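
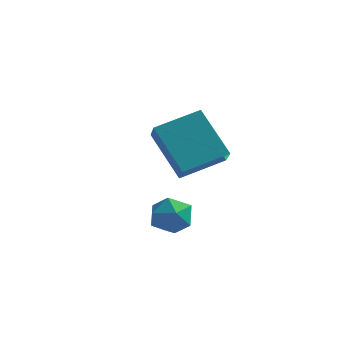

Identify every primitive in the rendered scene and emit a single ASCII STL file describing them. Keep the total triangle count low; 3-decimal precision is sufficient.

solid 
facet normal -0.498 0.519 0.694
outer loop
vertex 0.119 -2.14 1.442
vertex 0.685 -2.3 1.968
vertex 0.735 -1.653 1.52
endloop
endfacet
facet normal -0.623 0.781 0.042
outer loop
vertex 0.119 -2.14 1.442
vertex 0.735 -1.653 1.52
vertex 0.462 -1.832 0.802
endloop
endfacet
facet normal -0.898 0.257 -0.357
outer loop
vertex 0.119 -2.14 1.442
vertex 0.462 -1.832 0.802
vertex 0.243 -2.589 0.807
endloop
endfacet
facet normal -0.943 -0.329 0.048
outer loop
vertex 0.119 -2.14 1.442
vertex 0.243 -2.589 0.807
vertex 0.381 -2.879 1.527
endloop
endfacet
facet normal -0.696 -0.166 0.698
outer loop
vertex 0.119 -2.14 1.442
vertex 0.381 -2.879 1.527
vertex 0.685 -2.3 1.968
endloop
endfacet
facet normal 0.002 0.970 -0.243
outer loop
vertex 0.462 -1.832 0.802
vertex 0.735 -1.653 1.52
vertex 1.239 -1.801 0.933
endloop
endfacet
facet normal 0.205 0.546 0.812
outer loop
vertex 0.735 -1.653 1.52
vertex 0.685 -2.3 1.968
vertex 1.377 -2.091 1.653
endloop
endfacet
facet normal -0.116 -0.563 0.819
outer loop
vertex 0.685 -2.3 1.968
vertex 0.381 -2.879 1.527
vertex 1.158 -2.848 1.658
endloop
endfacet
facet normal -0.514 -0.825 -0.234
outer loop
vertex 0.381 -2.879 1.527
vertex 0.243 -2.589 0.807
vertex 0.885 -3.027 0.94
endloop
endfacet
facet normal -0.441 0.122 -0.889
outer loop
vertex 0.243 -2.589 0.807
vertex 0.462 -1.832 0.802
vertex 0.935 -2.38 0.492
endloop
endfacet
facet normal 0.943 0.329 -0.048
outer loop
vertex 1.501 -2.54 1.018
vertex 1.239 -1.801 0.933
vertex 1.377 -2.091 1.653
endloop
endfacet
facet normal 0.898 -0.257 0.357
outer loop
vertex 1.501 -2.54 1.018
vertex 1.377 -2.091 1.653
vertex 1.158 -2.848 1.658
endloop
endfacet
facet normal 0.623 -0.781 -0.042
outer loop
vertex 1.501 -2.54 1.018
vertex 1.158 -2.848 1.658
vertex 0.885 -3.027 0.94
endloop
endfacet
facet normal 0.498 -0.519 -0.694
outer loop
vertex 1.501 -2.54 1.018
vertex 0.885 -3.027 0.94
vertex 0.935 -2.38 0.492
endloop
endfacet
facet normal 0.696 0.166 -0.698
outer loop
vertex 1.501 -2.54 1.018
vertex 0.935 -2.38 0.492
vertex 1.239 -1.801 0.933
endloop
endfacet
facet normal 0.514 0.825 0.234
outer loop
vertex 1.377 -2.091 1.653
vertex 1.239 -1.801 0.933
vertex 0.735 -1.653 1.52
endloop
endfacet
facet normal 0.441 -0.122 0.889
outer loop
vertex 1.158 -2.848 1.658
vertex 1.377 -2.091 1.653
vertex 0.685 -2.3 1.968
endloop
endfacet
facet normal -0.002 -0.970 0.243
outer loop
vertex 0.885 -3.027 0.94
vertex 1.158 -2.848 1.658
vertex 0.381 -2.879 1.527
endloop
endfacet
facet normal -0.205 -0.546 -0.812
outer loop
vertex 0.935 -2.38 0.492
vertex 0.885 -3.027 0.94
vertex 0.243 -2.589 0.807
endloop
endfacet
facet normal 0.116 0.563 -0.819
outer loop
vertex 1.239 -1.801 0.933
vertex 0.935 -2.38 0.492
vertex 0.462 -1.832 0.802
endloop
endfacet
facet normal -0.716 -0.625 -0.311
outer loop
vertex -0.757 0.29 3.604
vertex -1.207 1.212 2.789
vertex 0.482 -0.4 2.137
endloop
endfacet
facet normal 0.343 -0.704 0.621
outer loop
vertex 1.707 0.668 2.671
vertex -0.757 0.29 3.604
vertex 0.482 -0.4 2.137
endloop
endfacet
facet normal -0.716 -0.625 -0.311
outer loop
vertex 0.482 -0.4 2.137
vertex -1.207 1.212 2.789
vertex 0.032 0.522 1.323
endloop
endfacet
facet normal 0.608 -0.338 -0.719
outer loop
vertex 0.032 0.522 1.323
vertex 1.707 0.668 2.671
vertex 0.482 -0.4 2.137
endloop
endfacet
facet normal -0.608 0.338 0.718
outer loop
vertex -0.757 0.29 3.604
vertex 0.018 2.28 3.323
vertex -1.207 1.212 2.789
endloop
endfacet
facet normal 0.343 -0.704 0.622
outer loop
vertex 0.468 1.358 4.137
vertex -0.757 0.29 3.604
vertex 1.707 0.668 2.671
endloop
endfacet
facet normal -0.607 0.338 0.719
outer loop
vertex 0.468 1.358 4.137
vertex 0.018 2.28 3.323
vertex -0.757 0.29 3.604
endloop
endfacet
facet normal -0.343 0.704 -0.621
outer loop
vertex -1.207 1.212 2.789
vertex 0.018 2.28 3.323
vertex 0.032 0.522 1.323
endloop
endfacet
facet normal 0.608 -0.338 -0.718
outer loop
vertex 1.257 1.59 1.856
vertex 1.707 0.668 2.671
vertex 0.032 0.522 1.323
endloop
endfacet
facet normal -0.344 0.704 -0.621
outer loop
vertex 0.032 0.522 1.323
vertex 0.018 2.28 3.323
vertex 1.257 1.59 1.856
endloop
endfacet
facet normal 0.716 0.625 0.311
outer loop
vertex 1.257 1.59 1.856
vertex 0.468 1.358 4.137
vertex 1.707 0.668 2.671
endloop
endfacet
facet normal 0.716 0.624 0.311
outer loop
vertex 0.018 2.28 3.323
vertex 0.468 1.358 4.137
vertex 1.257 1.59 1.856
endloop
endfacet

endsolid


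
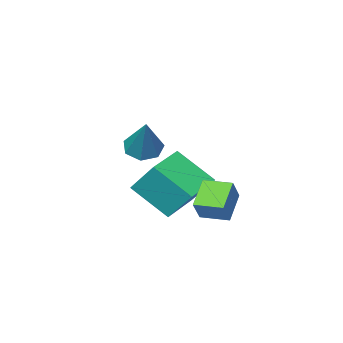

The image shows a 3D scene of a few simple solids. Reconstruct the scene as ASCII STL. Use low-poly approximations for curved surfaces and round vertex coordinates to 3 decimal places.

solid 
facet normal -0.931 -0.346 0.118
outer loop
vertex -1.195 -4.371 -0.511
vertex -1.441 -3.211 0.948
vertex -1.911 -2.886 -1.812
endloop
endfacet
facet normal 0.132 -0.617 -0.776
outer loop
vertex -0.199 -2.249 -2.028
vertex -1.195 -4.371 -0.511
vertex -1.911 -2.886 -1.812
endloop
endfacet
facet normal -0.931 -0.346 0.118
outer loop
vertex -1.911 -2.886 -1.812
vertex -1.441 -3.211 0.948
vertex -2.158 -1.726 -0.353
endloop
endfacet
facet normal -0.341 0.707 -0.620
outer loop
vertex -2.158 -1.726 -0.353
vertex -0.199 -2.249 -2.028
vertex -1.911 -2.886 -1.812
endloop
endfacet
facet normal 0.341 -0.707 0.620
outer loop
vertex -1.195 -4.371 -0.511
vertex 0.271 -2.574 0.732
vertex -1.441 -3.211 0.948
endloop
endfacet
facet normal 0.131 -0.617 -0.776
outer loop
vertex 0.518 -3.734 -0.727
vertex -1.195 -4.371 -0.511
vertex -0.199 -2.249 -2.028
endloop
endfacet
facet normal 0.341 -0.707 0.620
outer loop
vertex 0.518 -3.734 -0.727
vertex 0.271 -2.574 0.732
vertex -1.195 -4.371 -0.511
endloop
endfacet
facet normal -0.131 0.617 0.776
outer loop
vertex -1.441 -3.211 0.948
vertex 0.271 -2.574 0.732
vertex -2.158 -1.726 -0.353
endloop
endfacet
facet normal -0.341 0.707 -0.620
outer loop
vertex -0.445 -1.089 -0.569
vertex -0.199 -2.249 -2.028
vertex -2.158 -1.726 -0.353
endloop
endfacet
facet normal -0.131 0.617 0.776
outer loop
vertex -2.158 -1.726 -0.353
vertex 0.271 -2.574 0.732
vertex -0.445 -1.089 -0.569
endloop
endfacet
facet normal 0.931 0.346 -0.118
outer loop
vertex -0.445 -1.089 -0.569
vertex 0.518 -3.734 -0.727
vertex -0.199 -2.249 -2.028
endloop
endfacet
facet normal 0.931 0.346 -0.117
outer loop
vertex 0.271 -2.574 0.732
vertex 0.518 -3.734 -0.727
vertex -0.445 -1.089 -0.569
endloop
endfacet
facet normal -0.335 -0.511 -0.792
outer loop
vertex 2.582 -1.326 2.5
vertex 1.838 -1.177 2.719
vertex 2.307 -0.752 2.246
endloop
endfacet
facet normal 0.915 0.347 -0.206
outer loop
vertex 2.582 -1.326 2.5
vertex 2.307 -0.752 2.246
vertex 2.542 -0.103 4.381
endloop
endfacet
facet normal -0.335 -0.511 -0.791
outer loop
vertex 2.307 -0.752 2.246
vertex 1.838 -1.177 2.719
vertex 1.678 -0.498 2.348
endloop
endfacet
facet normal 0.313 0.899 -0.308
outer loop
vertex 2.307 -0.752 2.246
vertex 1.678 -0.498 2.348
vertex 2.542 -0.103 4.381
endloop
endfacet
facet normal -0.336 -0.511 -0.791
outer loop
vertex 1.678 -0.498 2.348
vertex 1.838 -1.177 2.719
vertex 1.17 -0.755 2.73
endloop
endfacet
facet normal -0.443 0.896 0.014
outer loop
vertex 1.678 -0.498 2.348
vertex 1.17 -0.755 2.73
vertex 2.542 -0.103 4.381
endloop
endfacet
facet normal -0.336 -0.511 -0.792
outer loop
vertex 1.17 -0.755 2.73
vertex 1.838 -1.177 2.719
vertex 1.165 -1.33 3.103
endloop
endfacet
facet normal -0.785 0.342 0.517
outer loop
vertex 1.17 -0.755 2.73
vertex 1.165 -1.33 3.103
vertex 2.542 -0.103 4.381
endloop
endfacet
facet normal -0.335 -0.512 -0.791
outer loop
vertex 1.165 -1.33 3.103
vertex 1.838 -1.177 2.719
vertex 1.666 -1.789 3.188
endloop
endfacet
facet normal -0.455 -0.345 0.821
outer loop
vertex 1.165 -1.33 3.103
vertex 1.666 -1.789 3.188
vertex 2.542 -0.103 4.381
endloop
endfacet
facet normal -0.336 -0.511 -0.791
outer loop
vertex 1.666 -1.789 3.188
vertex 1.838 -1.177 2.719
vertex 2.297 -1.788 2.919
endloop
endfacet
facet normal 0.299 -0.650 0.699
outer loop
vertex 1.666 -1.789 3.188
vertex 2.297 -1.788 2.919
vertex 2.542 -0.103 4.381
endloop
endfacet
facet normal -0.335 -0.511 -0.791
outer loop
vertex 2.297 -1.788 2.919
vertex 1.838 -1.177 2.719
vertex 2.582 -1.326 2.5
endloop
endfacet
facet normal 0.908 -0.341 0.241
outer loop
vertex 2.297 -1.788 2.919
vertex 2.582 -1.326 2.5
vertex 2.542 -0.103 4.381
endloop
endfacet
facet normal -0.518 -0.282 -0.808
outer loop
vertex -0.471 -0.078 0.026
vertex -1.079 0.956 0.054
vertex 0.494 0.513 -0.799
endloop
endfacet
facet normal 0.508 -0.861 -0.023
outer loop
vertex 1.099 0.844 0.146
vertex -0.471 -0.078 0.026
vertex 0.494 0.513 -0.799
endloop
endfacet
facet normal -0.518 -0.283 -0.807
outer loop
vertex 0.494 0.513 -0.799
vertex -1.079 0.956 0.054
vertex -0.115 1.547 -0.771
endloop
endfacet
facet normal 0.689 0.422 -0.589
outer loop
vertex -0.115 1.547 -0.771
vertex 1.099 0.844 0.146
vertex 0.494 0.513 -0.799
endloop
endfacet
facet normal -0.690 -0.421 0.589
outer loop
vertex -0.471 -0.078 0.026
vertex -0.474 1.287 0.999
vertex -1.079 0.956 0.054
endloop
endfacet
facet normal 0.508 -0.861 -0.024
outer loop
vertex 0.135 0.253 0.971
vertex -0.471 -0.078 0.026
vertex 1.099 0.844 0.146
endloop
endfacet
facet normal -0.689 -0.422 0.590
outer loop
vertex 0.135 0.253 0.971
vertex -0.474 1.287 0.999
vertex -0.471 -0.078 0.026
endloop
endfacet
facet normal -0.508 0.861 0.023
outer loop
vertex -1.079 0.956 0.054
vertex -0.474 1.287 0.999
vertex -0.115 1.547 -0.771
endloop
endfacet
facet normal 0.689 0.421 -0.590
outer loop
vertex 0.491 1.878 0.174
vertex 1.099 0.844 0.146
vertex -0.115 1.547 -0.771
endloop
endfacet
facet normal -0.507 0.861 0.024
outer loop
vertex -0.115 1.547 -0.771
vertex -0.474 1.287 0.999
vertex 0.491 1.878 0.174
endloop
endfacet
facet normal 0.518 0.283 0.807
outer loop
vertex 0.491 1.878 0.174
vertex 0.135 0.253 0.971
vertex 1.099 0.844 0.146
endloop
endfacet
facet normal 0.517 0.283 0.808
outer loop
vertex -0.474 1.287 0.999
vertex 0.135 0.253 0.971
vertex 0.491 1.878 0.174
endloop
endfacet

endsolid


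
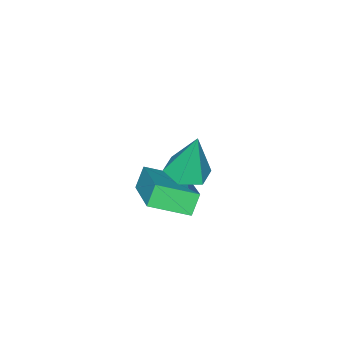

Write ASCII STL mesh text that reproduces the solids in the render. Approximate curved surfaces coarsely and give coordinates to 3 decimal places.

solid 
facet normal 0.052 -0.193 -0.980
outer loop
vertex 0.027 0.043 -0.042
vertex -0.564 0.519 -0.167
vertex 0.157 0.789 -0.182
endloop
endfacet
facet normal 0.903 -0.078 0.423
outer loop
vertex 0.027 0.043 -0.042
vertex 0.157 0.789 -0.182
vertex -0.656 0.861 1.567
endloop
endfacet
facet normal 0.052 -0.193 -0.980
outer loop
vertex 0.157 0.789 -0.182
vertex -0.564 0.519 -0.167
vertex -0.435 1.265 -0.307
endloop
endfacet
facet normal 0.578 0.781 0.237
outer loop
vertex 0.157 0.789 -0.182
vertex -0.435 1.265 -0.307
vertex -0.656 0.861 1.567
endloop
endfacet
facet normal 0.052 -0.193 -0.980
outer loop
vertex -0.435 1.265 -0.307
vertex -0.564 0.519 -0.167
vertex -1.156 0.996 -0.292
endloop
endfacet
facet normal -0.342 0.926 0.159
outer loop
vertex -0.435 1.265 -0.307
vertex -1.156 0.996 -0.292
vertex -0.656 0.861 1.567
endloop
endfacet
facet normal 0.052 -0.193 -0.980
outer loop
vertex -1.156 0.996 -0.292
vertex -0.564 0.519 -0.167
vertex -1.285 0.25 -0.152
endloop
endfacet
facet normal -0.940 0.213 0.268
outer loop
vertex -1.156 0.996 -0.292
vertex -1.285 0.25 -0.152
vertex -0.656 0.861 1.567
endloop
endfacet
facet normal 0.052 -0.193 -0.980
outer loop
vertex -1.285 0.25 -0.152
vertex -0.564 0.519 -0.167
vertex -0.694 -0.227 -0.027
endloop
endfacet
facet normal -0.616 -0.644 0.454
outer loop
vertex -1.285 0.25 -0.152
vertex -0.694 -0.227 -0.027
vertex -0.656 0.861 1.567
endloop
endfacet
facet normal 0.052 -0.193 -0.980
outer loop
vertex -0.694 -0.227 -0.027
vertex -0.564 0.519 -0.167
vertex 0.027 0.043 -0.042
endloop
endfacet
facet normal 0.307 -0.790 0.532
outer loop
vertex -0.694 -0.227 -0.027
vertex 0.027 0.043 -0.042
vertex -0.656 0.861 1.567
endloop
endfacet
facet normal -0.541 -0.064 0.839
outer loop
vertex -0.451 -0.691 -1.555
vertex -1.409 0.344 -2.094
vertex -1.661 -2.279 -2.456
endloop
endfacet
facet normal 0.634 -0.686 0.357
outer loop
vertex -1.191 -2.224 -3.186
vertex -0.451 -0.691 -1.555
vertex -1.661 -2.279 -2.456
endloop
endfacet
facet normal -0.541 -0.064 0.839
outer loop
vertex -1.661 -2.279 -2.456
vertex -1.409 0.344 -2.094
vertex -2.619 -1.244 -2.995
endloop
endfacet
facet normal -0.553 -0.725 -0.410
outer loop
vertex -2.619 -1.244 -2.995
vertex -1.191 -2.224 -3.186
vertex -1.661 -2.279 -2.456
endloop
endfacet
facet normal 0.553 0.725 0.410
outer loop
vertex -0.451 -0.691 -1.555
vertex -0.939 0.399 -2.824
vertex -1.409 0.344 -2.094
endloop
endfacet
facet normal 0.634 -0.686 0.357
outer loop
vertex 0.019 -0.636 -2.285
vertex -0.451 -0.691 -1.555
vertex -1.191 -2.224 -3.186
endloop
endfacet
facet normal 0.553 0.725 0.410
outer loop
vertex 0.019 -0.636 -2.285
vertex -0.939 0.399 -2.824
vertex -0.451 -0.691 -1.555
endloop
endfacet
facet normal -0.634 0.686 -0.357
outer loop
vertex -1.409 0.344 -2.094
vertex -0.939 0.399 -2.824
vertex -2.619 -1.244 -2.995
endloop
endfacet
facet normal -0.553 -0.725 -0.410
outer loop
vertex -2.149 -1.189 -3.725
vertex -1.191 -2.224 -3.186
vertex -2.619 -1.244 -2.995
endloop
endfacet
facet normal -0.634 0.686 -0.357
outer loop
vertex -2.619 -1.244 -2.995
vertex -0.939 0.399 -2.824
vertex -2.149 -1.189 -3.725
endloop
endfacet
facet normal 0.541 0.064 -0.839
outer loop
vertex -2.149 -1.189 -3.725
vertex 0.019 -0.636 -2.285
vertex -1.191 -2.224 -3.186
endloop
endfacet
facet normal 0.541 0.064 -0.839
outer loop
vertex -0.939 0.399 -2.824
vertex 0.019 -0.636 -2.285
vertex -2.149 -1.189 -3.725
endloop
endfacet

endsolid


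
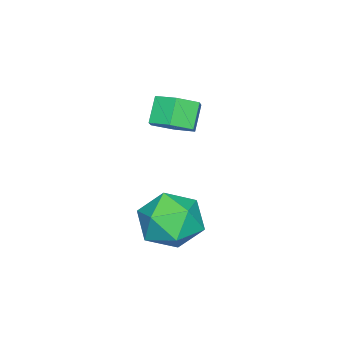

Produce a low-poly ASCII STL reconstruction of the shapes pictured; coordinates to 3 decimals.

solid 
facet normal -1.000 -0.004 0.018
outer loop
vertex 1.098 -1.117 -1.78
vertex 1.115 -1.961 -1.036
vertex 1.117 -0.895 -0.677
endloop
endfacet
facet normal -0.751 0.650 -0.118
outer loop
vertex 1.098 -1.117 -1.78
vertex 1.117 -0.895 -0.677
vertex 1.75 -0.291 -1.383
endloop
endfacet
facet normal -0.349 0.615 -0.707
outer loop
vertex 1.098 -1.117 -1.78
vertex 1.75 -0.291 -1.383
vertex 2.141 -0.983 -2.179
endloop
endfacet
facet normal -0.350 -0.061 -0.935
outer loop
vertex 1.098 -1.117 -1.78
vertex 2.141 -0.983 -2.179
vertex 1.748 -2.016 -1.965
endloop
endfacet
facet normal -0.752 -0.444 -0.486
outer loop
vertex 1.098 -1.117 -1.78
vertex 1.748 -2.016 -1.965
vertex 1.115 -1.961 -1.036
endloop
endfacet
facet normal -0.330 0.843 0.425
outer loop
vertex 1.75 -0.291 -1.383
vertex 1.117 -0.895 -0.677
vertex 2.172 -0.624 -0.395
endloop
endfacet
facet normal -0.732 -0.216 0.646
outer loop
vertex 1.117 -0.895 -0.677
vertex 1.115 -1.961 -1.036
vertex 1.779 -1.657 -0.181
endloop
endfacet
facet normal -0.332 -0.928 -0.171
outer loop
vertex 1.115 -1.961 -1.036
vertex 1.748 -2.016 -1.965
vertex 2.17 -2.349 -0.977
endloop
endfacet
facet normal 0.319 -0.307 -0.897
outer loop
vertex 1.748 -2.016 -1.965
vertex 2.141 -0.983 -2.179
vertex 2.803 -1.745 -1.683
endloop
endfacet
facet normal 0.319 0.787 -0.528
outer loop
vertex 2.141 -0.983 -2.179
vertex 1.75 -0.291 -1.383
vertex 2.805 -0.679 -1.324
endloop
endfacet
facet normal 0.350 0.061 0.935
outer loop
vertex 2.822 -1.523 -0.58
vertex 2.172 -0.624 -0.395
vertex 1.779 -1.657 -0.181
endloop
endfacet
facet normal 0.349 -0.615 0.707
outer loop
vertex 2.822 -1.523 -0.58
vertex 1.779 -1.657 -0.181
vertex 2.17 -2.349 -0.977
endloop
endfacet
facet normal 0.751 -0.650 0.118
outer loop
vertex 2.822 -1.523 -0.58
vertex 2.17 -2.349 -0.977
vertex 2.803 -1.745 -1.683
endloop
endfacet
facet normal 1.000 0.004 -0.018
outer loop
vertex 2.822 -1.523 -0.58
vertex 2.803 -1.745 -1.683
vertex 2.805 -0.679 -1.324
endloop
endfacet
facet normal 0.752 0.444 0.486
outer loop
vertex 2.822 -1.523 -0.58
vertex 2.805 -0.679 -1.324
vertex 2.172 -0.624 -0.395
endloop
endfacet
facet normal -0.319 0.307 0.897
outer loop
vertex 1.779 -1.657 -0.181
vertex 2.172 -0.624 -0.395
vertex 1.117 -0.895 -0.677
endloop
endfacet
facet normal -0.319 -0.787 0.528
outer loop
vertex 2.17 -2.349 -0.977
vertex 1.779 -1.657 -0.181
vertex 1.115 -1.961 -1.036
endloop
endfacet
facet normal 0.330 -0.843 -0.425
outer loop
vertex 2.803 -1.745 -1.683
vertex 2.17 -2.349 -0.977
vertex 1.748 -2.016 -1.965
endloop
endfacet
facet normal 0.732 0.216 -0.646
outer loop
vertex 2.805 -0.679 -1.324
vertex 2.803 -1.745 -1.683
vertex 2.141 -0.983 -2.179
endloop
endfacet
facet normal 0.332 0.928 0.171
outer loop
vertex 2.172 -0.624 -0.395
vertex 2.805 -0.679 -1.324
vertex 1.75 -0.291 -1.383
endloop
endfacet
facet normal 0.622 0.120 -0.773
outer loop
vertex -0.525 -3.422 1.052
vertex -1.03 -2.877 0.73
vertex -0.446 -2.638 1.237
endloop
endfacet
facet normal 0.777 -0.218 0.591
outer loop
vertex -0.525 -3.422 1.052
vertex -0.446 -2.638 1.237
vertex -1.185 -3.549 1.872
endloop
endfacet
facet normal 0.777 -0.218 0.591
outer loop
vertex -1.185 -3.549 1.872
vertex -0.446 -2.638 1.237
vertex -1.105 -2.764 2.057
endloop
endfacet
facet normal -0.622 -0.119 0.774
outer loop
vertex -1.185 -3.549 1.872
vertex -1.105 -2.764 2.057
vertex -1.69 -3.003 1.55
endloop
endfacet
facet normal 0.623 0.119 -0.773
outer loop
vertex -0.446 -2.638 1.237
vertex -1.03 -2.877 0.73
vertex -0.95 -2.092 0.915
endloop
endfacet
facet normal 0.475 0.729 0.493
outer loop
vertex -0.446 -2.638 1.237
vertex -0.95 -2.092 0.915
vertex -1.105 -2.764 2.057
endloop
endfacet
facet normal 0.473 0.730 0.494
outer loop
vertex -1.105 -2.764 2.057
vertex -0.95 -2.092 0.915
vertex -1.61 -2.219 1.735
endloop
endfacet
facet normal -0.622 -0.119 0.774
outer loop
vertex -1.105 -2.764 2.057
vertex -1.61 -2.219 1.735
vertex -1.69 -3.003 1.55
endloop
endfacet
facet normal 0.622 0.119 -0.774
outer loop
vertex -0.95 -2.092 0.915
vertex -1.03 -2.877 0.73
vertex -1.535 -2.331 0.408
endloop
endfacet
facet normal -0.303 0.948 -0.097
outer loop
vertex -0.95 -2.092 0.915
vertex -1.535 -2.331 0.408
vertex -1.61 -2.219 1.735
endloop
endfacet
facet normal -0.303 0.948 -0.097
outer loop
vertex -1.61 -2.219 1.735
vertex -1.535 -2.331 0.408
vertex -2.195 -2.458 1.228
endloop
endfacet
facet normal -0.622 -0.119 0.774
outer loop
vertex -1.61 -2.219 1.735
vertex -2.195 -2.458 1.228
vertex -1.69 -3.003 1.55
endloop
endfacet
facet normal 0.622 0.119 -0.774
outer loop
vertex -1.535 -2.331 0.408
vertex -1.03 -2.877 0.73
vertex -1.615 -3.116 0.223
endloop
endfacet
facet normal -0.776 0.218 -0.591
outer loop
vertex -1.535 -2.331 0.408
vertex -1.615 -3.116 0.223
vertex -2.195 -2.458 1.228
endloop
endfacet
facet normal -0.777 0.218 -0.591
outer loop
vertex -2.195 -2.458 1.228
vertex -1.615 -3.116 0.223
vertex -2.274 -3.242 1.043
endloop
endfacet
facet normal -0.622 -0.120 0.773
outer loop
vertex -2.195 -2.458 1.228
vertex -2.274 -3.242 1.043
vertex -1.69 -3.003 1.55
endloop
endfacet
facet normal 0.622 0.119 -0.774
outer loop
vertex -1.615 -3.116 0.223
vertex -1.03 -2.877 0.73
vertex -1.11 -3.661 0.545
endloop
endfacet
facet normal -0.474 -0.730 -0.493
outer loop
vertex -1.615 -3.116 0.223
vertex -1.11 -3.661 0.545
vertex -2.274 -3.242 1.043
endloop
endfacet
facet normal -0.474 -0.729 -0.494
outer loop
vertex -2.274 -3.242 1.043
vertex -1.11 -3.661 0.545
vertex -1.77 -3.788 1.365
endloop
endfacet
facet normal -0.623 -0.119 0.773
outer loop
vertex -2.274 -3.242 1.043
vertex -1.77 -3.788 1.365
vertex -1.69 -3.003 1.55
endloop
endfacet
facet normal 0.622 0.119 -0.774
outer loop
vertex -1.11 -3.661 0.545
vertex -1.03 -2.877 0.73
vertex -0.525 -3.422 1.052
endloop
endfacet
facet normal 0.303 -0.948 0.097
outer loop
vertex -1.11 -3.661 0.545
vertex -0.525 -3.422 1.052
vertex -1.77 -3.788 1.365
endloop
endfacet
facet normal 0.303 -0.948 0.097
outer loop
vertex -1.77 -3.788 1.365
vertex -0.525 -3.422 1.052
vertex -1.185 -3.549 1.872
endloop
endfacet
facet normal -0.622 -0.119 0.774
outer loop
vertex -1.77 -3.788 1.365
vertex -1.185 -3.549 1.872
vertex -1.69 -3.003 1.55
endloop
endfacet

endsolid


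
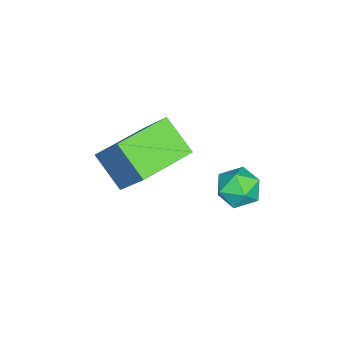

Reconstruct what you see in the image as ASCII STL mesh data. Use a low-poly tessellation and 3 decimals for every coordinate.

solid 
facet normal -0.368 0.276 0.888
outer loop
vertex -1.08 2.277 -0.665
vertex -1.564 1.628 -0.664
vertex -0.822 1.582 -0.342
endloop
endfacet
facet normal 0.308 0.493 0.814
outer loop
vertex -1.08 2.277 -0.665
vertex -0.822 1.582 -0.342
vertex -0.323 2.025 -0.799
endloop
endfacet
facet normal 0.344 0.909 0.236
outer loop
vertex -1.08 2.277 -0.665
vertex -0.323 2.025 -0.799
vertex -0.756 2.346 -1.404
endloop
endfacet
facet normal -0.310 0.950 -0.047
outer loop
vertex -1.08 2.277 -0.665
vertex -0.756 2.346 -1.404
vertex -1.522 2.1 -1.32
endloop
endfacet
facet normal -0.749 0.559 0.354
outer loop
vertex -1.08 2.277 -0.665
vertex -1.522 2.1 -1.32
vertex -1.564 1.628 -0.664
endloop
endfacet
facet normal 0.712 -0.083 0.697
outer loop
vertex -0.323 2.025 -0.799
vertex -0.822 1.582 -0.342
vertex -0.338 1.22 -0.88
endloop
endfacet
facet normal -0.381 -0.433 0.817
outer loop
vertex -0.822 1.582 -0.342
vertex -1.564 1.628 -0.664
vertex -1.104 0.974 -0.796
endloop
endfacet
facet normal -0.999 0.023 -0.047
outer loop
vertex -1.564 1.628 -0.664
vertex -1.522 2.1 -1.32
vertex -1.537 1.295 -1.401
endloop
endfacet
facet normal -0.287 0.655 -0.699
outer loop
vertex -1.522 2.1 -1.32
vertex -0.756 2.346 -1.404
vertex -1.038 1.738 -1.858
endloop
endfacet
facet normal 0.771 0.590 -0.239
outer loop
vertex -0.756 2.346 -1.404
vertex -0.323 2.025 -0.799
vertex -0.296 1.692 -1.536
endloop
endfacet
facet normal 0.310 -0.950 0.047
outer loop
vertex -0.78 1.043 -1.535
vertex -0.338 1.22 -0.88
vertex -1.104 0.974 -0.796
endloop
endfacet
facet normal -0.344 -0.909 -0.236
outer loop
vertex -0.78 1.043 -1.535
vertex -1.104 0.974 -0.796
vertex -1.537 1.295 -1.401
endloop
endfacet
facet normal -0.308 -0.493 -0.814
outer loop
vertex -0.78 1.043 -1.535
vertex -1.537 1.295 -1.401
vertex -1.038 1.738 -1.858
endloop
endfacet
facet normal 0.368 -0.276 -0.888
outer loop
vertex -0.78 1.043 -1.535
vertex -1.038 1.738 -1.858
vertex -0.296 1.692 -1.536
endloop
endfacet
facet normal 0.749 -0.559 -0.354
outer loop
vertex -0.78 1.043 -1.535
vertex -0.296 1.692 -1.536
vertex -0.338 1.22 -0.88
endloop
endfacet
facet normal 0.287 -0.655 0.699
outer loop
vertex -1.104 0.974 -0.796
vertex -0.338 1.22 -0.88
vertex -0.822 1.582 -0.342
endloop
endfacet
facet normal -0.771 -0.590 0.239
outer loop
vertex -1.537 1.295 -1.401
vertex -1.104 0.974 -0.796
vertex -1.564 1.628 -0.664
endloop
endfacet
facet normal -0.712 0.083 -0.697
outer loop
vertex -1.038 1.738 -1.858
vertex -1.537 1.295 -1.401
vertex -1.522 2.1 -1.32
endloop
endfacet
facet normal 0.381 0.433 -0.817
outer loop
vertex -0.296 1.692 -1.536
vertex -1.038 1.738 -1.858
vertex -0.756 2.346 -1.404
endloop
endfacet
facet normal 0.999 -0.023 0.047
outer loop
vertex -0.338 1.22 -0.88
vertex -0.296 1.692 -1.536
vertex -0.323 2.025 -0.799
endloop
endfacet
facet normal -0.357 -0.508 -0.784
outer loop
vertex -0.342 -2.82 -0.174
vertex -2.01 -1.774 -0.093
vertex 0.251 -1.802 -1.103
endloop
endfacet
facet normal 0.847 -0.531 -0.041
outer loop
vertex 0.95 -0.806 0.433
vertex -0.342 -2.82 -0.174
vertex 0.251 -1.802 -1.103
endloop
endfacet
facet normal -0.356 -0.509 -0.784
outer loop
vertex 0.251 -1.802 -1.103
vertex -2.01 -1.774 -0.093
vertex -1.417 -0.757 -1.023
endloop
endfacet
facet normal 0.395 0.678 -0.620
outer loop
vertex -1.417 -0.757 -1.023
vertex 0.95 -0.806 0.433
vertex 0.251 -1.802 -1.103
endloop
endfacet
facet normal -0.395 -0.678 0.620
outer loop
vertex -0.342 -2.82 -0.174
vertex -1.311 -0.778 1.443
vertex -2.01 -1.774 -0.093
endloop
endfacet
facet normal 0.847 -0.531 -0.041
outer loop
vertex 0.357 -1.823 1.363
vertex -0.342 -2.82 -0.174
vertex 0.95 -0.806 0.433
endloop
endfacet
facet normal -0.395 -0.678 0.620
outer loop
vertex 0.357 -1.823 1.363
vertex -1.311 -0.778 1.443
vertex -0.342 -2.82 -0.174
endloop
endfacet
facet normal -0.846 0.531 0.041
outer loop
vertex -2.01 -1.774 -0.093
vertex -1.311 -0.778 1.443
vertex -1.417 -0.757 -1.023
endloop
endfacet
facet normal 0.395 0.678 -0.620
outer loop
vertex -0.718 0.24 0.514
vertex 0.95 -0.806 0.433
vertex -1.417 -0.757 -1.023
endloop
endfacet
facet normal -0.847 0.531 0.041
outer loop
vertex -1.417 -0.757 -1.023
vertex -1.311 -0.778 1.443
vertex -0.718 0.24 0.514
endloop
endfacet
facet normal 0.357 0.508 0.784
outer loop
vertex -0.718 0.24 0.514
vertex 0.357 -1.823 1.363
vertex 0.95 -0.806 0.433
endloop
endfacet
facet normal 0.356 0.508 0.784
outer loop
vertex -1.311 -0.778 1.443
vertex 0.357 -1.823 1.363
vertex -0.718 0.24 0.514
endloop
endfacet

endsolid


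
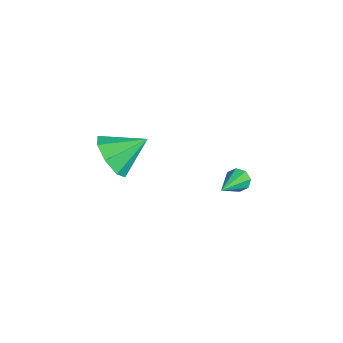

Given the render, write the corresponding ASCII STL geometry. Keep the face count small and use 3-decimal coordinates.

solid 
facet normal -0.218 -0.836 -0.504
outer loop
vertex 3.821 -2.895 1.383
vertex 3.194 -2.353 0.755
vertex 4.202 -2.61 0.745
endloop
endfacet
facet normal 0.842 0.071 0.535
outer loop
vertex 3.821 -2.895 1.383
vertex 4.202 -2.61 0.745
vertex 3.546 -1.007 1.565
endloop
endfacet
facet normal -0.218 -0.836 -0.503
outer loop
vertex 4.202 -2.61 0.745
vertex 3.194 -2.353 0.755
vertex 3.993 -2.175 0.113
endloop
endfacet
facet normal 0.919 0.393 -0.033
outer loop
vertex 4.202 -2.61 0.745
vertex 3.993 -2.175 0.113
vertex 3.546 -1.007 1.565
endloop
endfacet
facet normal -0.218 -0.836 -0.503
outer loop
vertex 3.993 -2.175 0.113
vertex 3.194 -2.353 0.755
vertex 3.316 -1.844 -0.144
endloop
endfacet
facet normal 0.523 0.736 -0.431
outer loop
vertex 3.993 -2.175 0.113
vertex 3.316 -1.844 -0.144
vertex 3.546 -1.007 1.565
endloop
endfacet
facet normal -0.218 -0.836 -0.503
outer loop
vertex 3.316 -1.844 -0.144
vertex 3.194 -2.353 0.755
vertex 2.568 -1.811 0.126
endloop
endfacet
facet normal -0.114 0.898 -0.425
outer loop
vertex 3.316 -1.844 -0.144
vertex 2.568 -1.811 0.126
vertex 3.546 -1.007 1.565
endloop
endfacet
facet normal -0.218 -0.836 -0.503
outer loop
vertex 2.568 -1.811 0.126
vertex 3.194 -2.353 0.755
vertex 2.187 -2.096 0.765
endloop
endfacet
facet normal -0.619 0.786 -0.018
outer loop
vertex 2.568 -1.811 0.126
vertex 2.187 -2.096 0.765
vertex 3.546 -1.007 1.565
endloop
endfacet
facet normal -0.218 -0.836 -0.503
outer loop
vertex 2.187 -2.096 0.765
vertex 3.194 -2.353 0.755
vertex 2.396 -2.531 1.397
endloop
endfacet
facet normal -0.695 0.464 0.549
outer loop
vertex 2.187 -2.096 0.765
vertex 2.396 -2.531 1.397
vertex 3.546 -1.007 1.565
endloop
endfacet
facet normal -0.218 -0.836 -0.503
outer loop
vertex 2.396 -2.531 1.397
vertex 3.194 -2.353 0.755
vertex 3.073 -2.862 1.653
endloop
endfacet
facet normal -0.299 0.121 0.947
outer loop
vertex 2.396 -2.531 1.397
vertex 3.073 -2.862 1.653
vertex 3.546 -1.007 1.565
endloop
endfacet
facet normal -0.219 -0.836 -0.503
outer loop
vertex 3.073 -2.862 1.653
vertex 3.194 -2.353 0.755
vertex 3.821 -2.895 1.383
endloop
endfacet
facet normal 0.338 -0.041 0.940
outer loop
vertex 3.073 -2.862 1.653
vertex 3.821 -2.895 1.383
vertex 3.546 -1.007 1.565
endloop
endfacet
facet normal -0.541 0.639 -0.548
outer loop
vertex 3.452 3.584 -3.535
vertex 3.13 3.17 -3.7
vertex 3.123 3.525 -3.279
endloop
endfacet
facet normal 0.426 0.592 0.684
outer loop
vertex 3.452 3.584 -3.535
vertex 3.123 3.525 -3.279
vertex 4.31 1.77 -2.5
endloop
endfacet
facet normal -0.539 0.640 -0.548
outer loop
vertex 3.123 3.525 -3.279
vertex 3.13 3.17 -3.7
vertex 2.797 3.258 -3.27
endloop
endfacet
facet normal -0.203 0.279 0.939
outer loop
vertex 3.123 3.525 -3.279
vertex 2.797 3.258 -3.27
vertex 4.31 1.77 -2.5
endloop
endfacet
facet normal -0.538 0.640 -0.548
outer loop
vertex 2.797 3.258 -3.27
vertex 3.13 3.17 -3.7
vertex 2.666 2.94 -3.513
endloop
endfacet
facet normal -0.641 -0.282 0.714
outer loop
vertex 2.797 3.258 -3.27
vertex 2.666 2.94 -3.513
vertex 4.31 1.77 -2.5
endloop
endfacet
facet normal -0.538 0.640 -0.548
outer loop
vertex 2.666 2.94 -3.513
vertex 3.13 3.17 -3.7
vertex 2.807 2.757 -3.865
endloop
endfacet
facet normal -0.631 -0.762 0.144
outer loop
vertex 2.666 2.94 -3.513
vertex 2.807 2.757 -3.865
vertex 4.31 1.77 -2.5
endloop
endfacet
facet normal -0.539 0.640 -0.547
outer loop
vertex 2.807 2.757 -3.865
vertex 3.13 3.17 -3.7
vertex 3.136 2.816 -4.12
endloop
endfacet
facet normal -0.181 -0.881 -0.437
outer loop
vertex 2.807 2.757 -3.865
vertex 3.136 2.816 -4.12
vertex 4.31 1.77 -2.5
endloop
endfacet
facet normal -0.539 0.640 -0.547
outer loop
vertex 3.136 2.816 -4.12
vertex 3.13 3.17 -3.7
vertex 3.462 3.083 -4.129
endloop
endfacet
facet normal 0.447 -0.569 -0.691
outer loop
vertex 3.136 2.816 -4.12
vertex 3.462 3.083 -4.129
vertex 4.31 1.77 -2.5
endloop
endfacet
facet normal -0.540 0.639 -0.548
outer loop
vertex 3.462 3.083 -4.129
vertex 3.13 3.17 -3.7
vertex 3.593 3.401 -3.887
endloop
endfacet
facet normal 0.884 -0.009 -0.467
outer loop
vertex 3.462 3.083 -4.129
vertex 3.593 3.401 -3.887
vertex 4.31 1.77 -2.5
endloop
endfacet
facet normal -0.540 0.639 -0.548
outer loop
vertex 3.593 3.401 -3.887
vertex 3.13 3.17 -3.7
vertex 3.452 3.584 -3.535
endloop
endfacet
facet normal 0.875 0.473 0.104
outer loop
vertex 3.593 3.401 -3.887
vertex 3.452 3.584 -3.535
vertex 4.31 1.77 -2.5
endloop
endfacet

endsolid


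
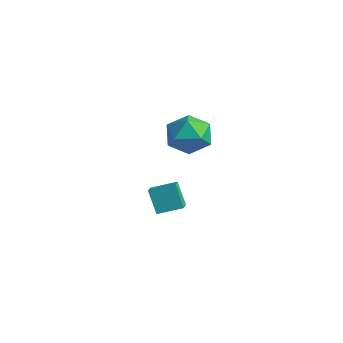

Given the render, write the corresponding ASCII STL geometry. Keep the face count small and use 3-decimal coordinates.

solid 
facet normal -0.477 -0.137 0.868
outer loop
vertex 0.092 0.272 1.912
vertex 0.018 -0.757 1.709
vertex 0.853 -0.382 2.227
endloop
endfacet
facet normal -0.024 0.411 0.911
outer loop
vertex 0.092 0.272 1.912
vertex 0.853 -0.382 2.227
vertex 1.101 0.552 1.812
endloop
endfacet
facet normal -0.206 0.888 0.411
outer loop
vertex 0.092 0.272 1.912
vertex 1.101 0.552 1.812
vertex 0.419 0.753 1.037
endloop
endfacet
facet normal -0.771 0.634 0.060
outer loop
vertex 0.092 0.272 1.912
vertex 0.419 0.753 1.037
vertex -0.25 -0.055 0.974
endloop
endfacet
facet normal -0.939 -0.000 0.343
outer loop
vertex 0.092 0.272 1.912
vertex -0.25 -0.055 0.974
vertex 0.018 -0.757 1.709
endloop
endfacet
facet normal 0.631 0.169 0.757
outer loop
vertex 1.101 0.552 1.812
vertex 0.853 -0.382 2.227
vertex 1.65 -0.305 1.546
endloop
endfacet
facet normal -0.104 -0.718 0.688
outer loop
vertex 0.853 -0.382 2.227
vertex 0.018 -0.757 1.709
vertex 0.981 -1.113 1.483
endloop
endfacet
facet normal -0.853 -0.496 -0.163
outer loop
vertex 0.018 -0.757 1.709
vertex -0.25 -0.055 0.974
vertex 0.299 -0.912 0.708
endloop
endfacet
facet normal -0.580 0.529 -0.619
outer loop
vertex -0.25 -0.055 0.974
vertex 0.419 0.753 1.037
vertex 0.547 0.022 0.293
endloop
endfacet
facet normal 0.336 0.941 -0.051
outer loop
vertex 0.419 0.753 1.037
vertex 1.101 0.552 1.812
vertex 1.382 0.397 0.811
endloop
endfacet
facet normal 0.771 -0.634 -0.060
outer loop
vertex 1.308 -0.632 0.608
vertex 1.65 -0.305 1.546
vertex 0.981 -1.113 1.483
endloop
endfacet
facet normal 0.206 -0.888 -0.411
outer loop
vertex 1.308 -0.632 0.608
vertex 0.981 -1.113 1.483
vertex 0.299 -0.912 0.708
endloop
endfacet
facet normal 0.024 -0.411 -0.911
outer loop
vertex 1.308 -0.632 0.608
vertex 0.299 -0.912 0.708
vertex 0.547 0.022 0.293
endloop
endfacet
facet normal 0.477 0.137 -0.868
outer loop
vertex 1.308 -0.632 0.608
vertex 0.547 0.022 0.293
vertex 1.382 0.397 0.811
endloop
endfacet
facet normal 0.939 0.000 -0.343
outer loop
vertex 1.308 -0.632 0.608
vertex 1.382 0.397 0.811
vertex 1.65 -0.305 1.546
endloop
endfacet
facet normal 0.580 -0.529 0.619
outer loop
vertex 0.981 -1.113 1.483
vertex 1.65 -0.305 1.546
vertex 0.853 -0.382 2.227
endloop
endfacet
facet normal -0.336 -0.941 0.051
outer loop
vertex 0.299 -0.912 0.708
vertex 0.981 -1.113 1.483
vertex 0.018 -0.757 1.709
endloop
endfacet
facet normal -0.631 -0.169 -0.757
outer loop
vertex 0.547 0.022 0.293
vertex 0.299 -0.912 0.708
vertex -0.25 -0.055 0.974
endloop
endfacet
facet normal 0.104 0.718 -0.688
outer loop
vertex 1.382 0.397 0.811
vertex 0.547 0.022 0.293
vertex 0.419 0.753 1.037
endloop
endfacet
facet normal 0.853 0.496 0.163
outer loop
vertex 1.65 -0.305 1.546
vertex 1.382 0.397 0.811
vertex 1.101 0.552 1.812
endloop
endfacet
facet normal -0.506 0.029 0.862
outer loop
vertex -0.885 0.338 -2.728
vertex -1.482 0.902 -3.098
vertex -1.526 -0.565 -3.074
endloop
endfacet
facet normal 0.662 -0.627 0.411
outer loop
vertex -0.898 -0.602 -4.142
vertex -0.885 0.338 -2.728
vertex -1.526 -0.565 -3.074
endloop
endfacet
facet normal -0.506 0.029 0.862
outer loop
vertex -1.526 -0.565 -3.074
vertex -1.482 0.902 -3.098
vertex -2.122 -0.001 -3.443
endloop
endfacet
facet normal -0.552 -0.779 -0.298
outer loop
vertex -2.122 -0.001 -3.443
vertex -0.898 -0.602 -4.142
vertex -1.526 -0.565 -3.074
endloop
endfacet
facet normal 0.552 0.779 0.297
outer loop
vertex -0.885 0.338 -2.728
vertex -0.854 0.865 -4.166
vertex -1.482 0.902 -3.098
endloop
endfacet
facet normal 0.663 -0.626 0.410
outer loop
vertex -0.258 0.301 -3.797
vertex -0.885 0.338 -2.728
vertex -0.898 -0.602 -4.142
endloop
endfacet
facet normal 0.553 0.779 0.297
outer loop
vertex -0.258 0.301 -3.797
vertex -0.854 0.865 -4.166
vertex -0.885 0.338 -2.728
endloop
endfacet
facet normal -0.662 0.626 -0.411
outer loop
vertex -1.482 0.902 -3.098
vertex -0.854 0.865 -4.166
vertex -2.122 -0.001 -3.443
endloop
endfacet
facet normal -0.552 -0.779 -0.297
outer loop
vertex -1.495 -0.038 -4.512
vertex -0.898 -0.602 -4.142
vertex -2.122 -0.001 -3.443
endloop
endfacet
facet normal -0.662 0.627 -0.410
outer loop
vertex -2.122 -0.001 -3.443
vertex -0.854 0.865 -4.166
vertex -1.495 -0.038 -4.512
endloop
endfacet
facet normal 0.506 -0.030 -0.862
outer loop
vertex -1.495 -0.038 -4.512
vertex -0.258 0.301 -3.797
vertex -0.898 -0.602 -4.142
endloop
endfacet
facet normal 0.506 -0.029 -0.862
outer loop
vertex -0.854 0.865 -4.166
vertex -0.258 0.301 -3.797
vertex -1.495 -0.038 -4.512
endloop
endfacet

endsolid


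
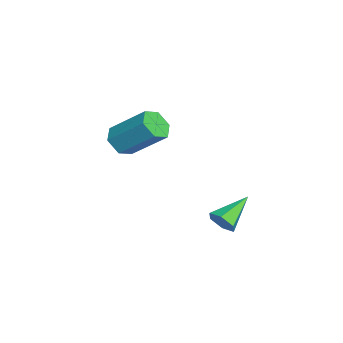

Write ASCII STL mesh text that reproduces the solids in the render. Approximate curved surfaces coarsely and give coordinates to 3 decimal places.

solid 
facet normal -0.289 -0.703 -0.649
outer loop
vertex -1.302 -1.434 2.09
vertex -2.063 -1.369 2.358
vertex -1.81 -0.906 1.744
endloop
endfacet
facet normal 0.723 0.283 -0.630
outer loop
vertex -1.302 -1.434 2.09
vertex -1.81 -0.906 1.744
vertex -0.695 0.044 3.453
endloop
endfacet
facet normal 0.723 0.283 -0.630
outer loop
vertex -0.695 0.044 3.453
vertex -1.81 -0.906 1.744
vertex -1.203 0.572 3.107
endloop
endfacet
facet normal 0.289 0.704 0.649
outer loop
vertex -0.695 0.044 3.453
vertex -1.203 0.572 3.107
vertex -1.457 0.109 3.722
endloop
endfacet
facet normal -0.289 -0.703 -0.649
outer loop
vertex -1.81 -0.906 1.744
vertex -2.063 -1.369 2.358
vertex -2.571 -0.841 2.012
endloop
endfacet
facet normal -0.181 0.706 -0.685
outer loop
vertex -1.81 -0.906 1.744
vertex -2.571 -0.841 2.012
vertex -1.203 0.572 3.107
endloop
endfacet
facet normal -0.181 0.706 -0.684
outer loop
vertex -1.203 0.572 3.107
vertex -2.571 -0.841 2.012
vertex -1.965 0.637 3.376
endloop
endfacet
facet normal 0.289 0.704 0.649
outer loop
vertex -1.203 0.572 3.107
vertex -1.965 0.637 3.376
vertex -1.457 0.109 3.722
endloop
endfacet
facet normal -0.289 -0.704 -0.649
outer loop
vertex -2.571 -0.841 2.012
vertex -2.063 -1.369 2.358
vertex -2.825 -1.304 2.627
endloop
endfacet
facet normal -0.905 0.422 -0.056
outer loop
vertex -2.571 -0.841 2.012
vertex -2.825 -1.304 2.627
vertex -1.965 0.637 3.376
endloop
endfacet
facet normal -0.905 0.422 -0.055
outer loop
vertex -1.965 0.637 3.376
vertex -2.825 -1.304 2.627
vertex -2.218 0.174 3.99
endloop
endfacet
facet normal 0.289 0.703 0.649
outer loop
vertex -1.965 0.637 3.376
vertex -2.218 0.174 3.99
vertex -1.457 0.109 3.722
endloop
endfacet
facet normal -0.289 -0.704 -0.649
outer loop
vertex -2.825 -1.304 2.627
vertex -2.063 -1.369 2.358
vertex -2.317 -1.832 2.973
endloop
endfacet
facet normal -0.723 -0.283 0.630
outer loop
vertex -2.825 -1.304 2.627
vertex -2.317 -1.832 2.973
vertex -2.218 0.174 3.99
endloop
endfacet
facet normal -0.723 -0.283 0.630
outer loop
vertex -2.218 0.174 3.99
vertex -2.317 -1.832 2.973
vertex -1.71 -0.354 4.336
endloop
endfacet
facet normal 0.289 0.703 0.649
outer loop
vertex -2.218 0.174 3.99
vertex -1.71 -0.354 4.336
vertex -1.457 0.109 3.722
endloop
endfacet
facet normal -0.289 -0.704 -0.649
outer loop
vertex -2.317 -1.832 2.973
vertex -2.063 -1.369 2.358
vertex -1.555 -1.897 2.704
endloop
endfacet
facet normal 0.181 -0.706 0.685
outer loop
vertex -2.317 -1.832 2.973
vertex -1.555 -1.897 2.704
vertex -1.71 -0.354 4.336
endloop
endfacet
facet normal 0.181 -0.706 0.685
outer loop
vertex -1.71 -0.354 4.336
vertex -1.555 -1.897 2.704
vertex -0.949 -0.419 4.068
endloop
endfacet
facet normal 0.289 0.703 0.649
outer loop
vertex -1.71 -0.354 4.336
vertex -0.949 -0.419 4.068
vertex -1.457 0.109 3.722
endloop
endfacet
facet normal -0.289 -0.703 -0.649
outer loop
vertex -1.555 -1.897 2.704
vertex -2.063 -1.369 2.358
vertex -1.302 -1.434 2.09
endloop
endfacet
facet normal 0.905 -0.422 0.055
outer loop
vertex -1.555 -1.897 2.704
vertex -1.302 -1.434 2.09
vertex -0.949 -0.419 4.068
endloop
endfacet
facet normal 0.905 -0.423 0.055
outer loop
vertex -0.949 -0.419 4.068
vertex -1.302 -1.434 2.09
vertex -0.695 0.044 3.453
endloop
endfacet
facet normal 0.289 0.704 0.649
outer loop
vertex -0.949 -0.419 4.068
vertex -0.695 0.044 3.453
vertex -1.457 0.109 3.722
endloop
endfacet
facet normal 0.646 -0.617 -0.449
outer loop
vertex 3.72 2.627 1.576
vertex 3.369 2.666 1.018
vertex 3.858 3.095 1.132
endloop
endfacet
facet normal 0.490 0.520 0.700
outer loop
vertex 3.72 2.627 1.576
vertex 3.858 3.095 1.132
vertex 2.271 3.714 1.782
endloop
endfacet
facet normal 0.646 -0.617 -0.449
outer loop
vertex 3.858 3.095 1.132
vertex 3.369 2.666 1.018
vertex 3.507 3.134 0.574
endloop
endfacet
facet normal 0.313 0.941 -0.131
outer loop
vertex 3.858 3.095 1.132
vertex 3.507 3.134 0.574
vertex 2.271 3.714 1.782
endloop
endfacet
facet normal 0.648 -0.616 -0.448
outer loop
vertex 3.507 3.134 0.574
vertex 3.369 2.666 1.018
vertex 3.019 2.704 0.46
endloop
endfacet
facet normal -0.383 0.617 -0.688
outer loop
vertex 3.507 3.134 0.574
vertex 3.019 2.704 0.46
vertex 2.271 3.714 1.782
endloop
endfacet
facet normal 0.647 -0.617 -0.448
outer loop
vertex 3.019 2.704 0.46
vertex 3.369 2.666 1.018
vertex 2.881 2.236 0.905
endloop
endfacet
facet normal -0.902 -0.127 -0.413
outer loop
vertex 3.019 2.704 0.46
vertex 2.881 2.236 0.905
vertex 2.271 3.714 1.782
endloop
endfacet
facet normal 0.647 -0.616 -0.449
outer loop
vertex 2.881 2.236 0.905
vertex 3.369 2.666 1.018
vertex 3.232 2.198 1.463
endloop
endfacet
facet normal -0.725 -0.547 0.419
outer loop
vertex 2.881 2.236 0.905
vertex 3.232 2.198 1.463
vertex 2.271 3.714 1.782
endloop
endfacet
facet normal 0.646 -0.617 -0.450
outer loop
vertex 3.232 2.198 1.463
vertex 3.369 2.666 1.018
vertex 3.72 2.627 1.576
endloop
endfacet
facet normal -0.029 -0.223 0.974
outer loop
vertex 3.232 2.198 1.463
vertex 3.72 2.627 1.576
vertex 2.271 3.714 1.782
endloop
endfacet

endsolid


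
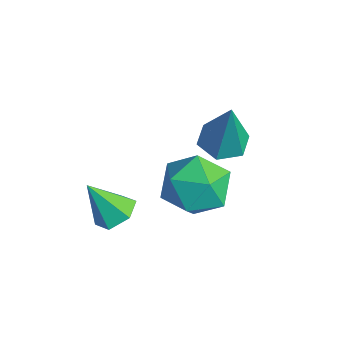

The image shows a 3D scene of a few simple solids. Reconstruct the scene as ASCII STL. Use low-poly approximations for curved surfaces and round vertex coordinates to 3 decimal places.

solid 
facet normal -0.352 0.729 0.587
outer loop
vertex 2.464 1.032 -1.135
vertex 3.02 0.519 -0.164
vertex 3.615 1.354 -0.844
endloop
endfacet
facet normal -0.250 0.965 -0.079
outer loop
vertex 2.464 1.032 -1.135
vertex 3.615 1.354 -0.844
vertex 3.304 1.177 -2.021
endloop
endfacet
facet normal -0.644 0.564 -0.518
outer loop
vertex 2.464 1.032 -1.135
vertex 3.304 1.177 -2.021
vertex 2.516 0.233 -2.069
endloop
endfacet
facet normal -0.989 0.079 -0.123
outer loop
vertex 2.464 1.032 -1.135
vertex 2.516 0.233 -2.069
vertex 2.341 -0.174 -0.921
endloop
endfacet
facet normal -0.809 0.182 0.559
outer loop
vertex 2.464 1.032 -1.135
vertex 2.341 -0.174 -0.921
vertex 3.02 0.519 -0.164
endloop
endfacet
facet normal 0.437 0.865 -0.246
outer loop
vertex 3.304 1.177 -2.021
vertex 3.615 1.354 -0.844
vertex 4.379 0.754 -1.599
endloop
endfacet
facet normal 0.272 0.484 0.832
outer loop
vertex 3.615 1.354 -0.844
vertex 3.02 0.519 -0.164
vertex 4.204 0.347 -0.451
endloop
endfacet
facet normal -0.467 -0.402 0.787
outer loop
vertex 3.02 0.519 -0.164
vertex 2.341 -0.174 -0.921
vertex 3.416 -0.597 -0.499
endloop
endfacet
facet normal -0.759 -0.568 -0.317
outer loop
vertex 2.341 -0.174 -0.921
vertex 2.516 0.233 -2.069
vertex 3.105 -0.774 -1.676
endloop
endfacet
facet normal -0.200 0.216 -0.956
outer loop
vertex 2.516 0.233 -2.069
vertex 3.304 1.177 -2.021
vertex 3.7 0.061 -2.356
endloop
endfacet
facet normal 0.989 -0.079 0.123
outer loop
vertex 4.256 -0.452 -1.385
vertex 4.379 0.754 -1.599
vertex 4.204 0.347 -0.451
endloop
endfacet
facet normal 0.644 -0.564 0.518
outer loop
vertex 4.256 -0.452 -1.385
vertex 4.204 0.347 -0.451
vertex 3.416 -0.597 -0.499
endloop
endfacet
facet normal 0.250 -0.965 0.079
outer loop
vertex 4.256 -0.452 -1.385
vertex 3.416 -0.597 -0.499
vertex 3.105 -0.774 -1.676
endloop
endfacet
facet normal 0.352 -0.729 -0.587
outer loop
vertex 4.256 -0.452 -1.385
vertex 3.105 -0.774 -1.676
vertex 3.7 0.061 -2.356
endloop
endfacet
facet normal 0.809 -0.182 -0.559
outer loop
vertex 4.256 -0.452 -1.385
vertex 3.7 0.061 -2.356
vertex 4.379 0.754 -1.599
endloop
endfacet
facet normal 0.759 0.568 0.317
outer loop
vertex 4.204 0.347 -0.451
vertex 4.379 0.754 -1.599
vertex 3.615 1.354 -0.844
endloop
endfacet
facet normal 0.200 -0.216 0.956
outer loop
vertex 3.416 -0.597 -0.499
vertex 4.204 0.347 -0.451
vertex 3.02 0.519 -0.164
endloop
endfacet
facet normal -0.437 -0.865 0.246
outer loop
vertex 3.105 -0.774 -1.676
vertex 3.416 -0.597 -0.499
vertex 2.341 -0.174 -0.921
endloop
endfacet
facet normal -0.272 -0.484 -0.832
outer loop
vertex 3.7 0.061 -2.356
vertex 3.105 -0.774 -1.676
vertex 2.516 0.233 -2.069
endloop
endfacet
facet normal 0.467 0.402 -0.787
outer loop
vertex 4.379 0.754 -1.599
vertex 3.7 0.061 -2.356
vertex 3.304 1.177 -2.021
endloop
endfacet
facet normal 0.304 0.455 -0.837
outer loop
vertex 3.316 -2.607 -2.259
vertex 2.73 -2.111 -2.202
vertex 3.405 -1.949 -1.869
endloop
endfacet
facet normal 0.753 -0.408 0.516
outer loop
vertex 3.316 -2.607 -2.259
vertex 3.405 -1.949 -1.869
vertex 2.25 -2.829 -0.878
endloop
endfacet
facet normal 0.304 0.455 -0.837
outer loop
vertex 3.405 -1.949 -1.869
vertex 2.73 -2.111 -2.202
vertex 2.819 -1.453 -1.812
endloop
endfacet
facet normal 0.410 0.390 0.824
outer loop
vertex 3.405 -1.949 -1.869
vertex 2.819 -1.453 -1.812
vertex 2.25 -2.829 -0.878
endloop
endfacet
facet normal 0.304 0.455 -0.837
outer loop
vertex 2.819 -1.453 -1.812
vertex 2.73 -2.111 -2.202
vertex 2.144 -1.615 -2.145
endloop
endfacet
facet normal -0.462 0.621 0.634
outer loop
vertex 2.819 -1.453 -1.812
vertex 2.144 -1.615 -2.145
vertex 2.25 -2.829 -0.878
endloop
endfacet
facet normal 0.303 0.454 -0.838
outer loop
vertex 2.144 -1.615 -2.145
vertex 2.73 -2.111 -2.202
vertex 2.055 -2.273 -2.534
endloop
endfacet
facet normal -0.989 0.054 0.135
outer loop
vertex 2.144 -1.615 -2.145
vertex 2.055 -2.273 -2.534
vertex 2.25 -2.829 -0.878
endloop
endfacet
facet normal 0.303 0.454 -0.838
outer loop
vertex 2.055 -2.273 -2.534
vertex 2.73 -2.111 -2.202
vertex 2.64 -2.769 -2.591
endloop
endfacet
facet normal -0.647 -0.743 -0.173
outer loop
vertex 2.055 -2.273 -2.534
vertex 2.64 -2.769 -2.591
vertex 2.25 -2.829 -0.878
endloop
endfacet
facet normal 0.303 0.454 -0.838
outer loop
vertex 2.64 -2.769 -2.591
vertex 2.73 -2.111 -2.202
vertex 3.316 -2.607 -2.259
endloop
endfacet
facet normal 0.225 -0.974 0.017
outer loop
vertex 2.64 -2.769 -2.591
vertex 3.316 -2.607 -2.259
vertex 2.25 -2.829 -0.878
endloop
endfacet
facet normal -0.247 0.005 -0.969
outer loop
vertex 3.757 1.69 -0.011
vertex 2.99 1.406 0.183
vertex 3.136 2.232 0.15
endloop
endfacet
facet normal 0.673 0.720 0.170
outer loop
vertex 3.757 1.69 -0.011
vertex 3.136 2.232 0.15
vertex 3.51 1.394 2.217
endloop
endfacet
facet normal -0.247 0.005 -0.969
outer loop
vertex 3.136 2.232 0.15
vertex 2.99 1.406 0.183
vertex 2.37 1.948 0.344
endloop
endfacet
facet normal -0.227 0.887 0.401
outer loop
vertex 3.136 2.232 0.15
vertex 2.37 1.948 0.344
vertex 3.51 1.394 2.217
endloop
endfacet
facet normal -0.247 0.005 -0.969
outer loop
vertex 2.37 1.948 0.344
vertex 2.99 1.406 0.183
vertex 2.224 1.121 0.377
endloop
endfacet
facet normal -0.820 0.167 0.548
outer loop
vertex 2.37 1.948 0.344
vertex 2.224 1.121 0.377
vertex 3.51 1.394 2.217
endloop
endfacet
facet normal -0.248 0.006 -0.969
outer loop
vertex 2.224 1.121 0.377
vertex 2.99 1.406 0.183
vertex 2.845 0.579 0.215
endloop
endfacet
facet normal -0.511 -0.724 0.464
outer loop
vertex 2.224 1.121 0.377
vertex 2.845 0.579 0.215
vertex 3.51 1.394 2.217
endloop
endfacet
facet normal -0.248 0.006 -0.969
outer loop
vertex 2.845 0.579 0.215
vertex 2.99 1.406 0.183
vertex 3.611 0.863 0.021
endloop
endfacet
facet normal 0.389 -0.891 0.233
outer loop
vertex 2.845 0.579 0.215
vertex 3.611 0.863 0.021
vertex 3.51 1.394 2.217
endloop
endfacet
facet normal -0.247 0.006 -0.969
outer loop
vertex 3.611 0.863 0.021
vertex 2.99 1.406 0.183
vertex 3.757 1.69 -0.011
endloop
endfacet
facet normal 0.982 -0.170 0.086
outer loop
vertex 3.611 0.863 0.021
vertex 3.757 1.69 -0.011
vertex 3.51 1.394 2.217
endloop
endfacet

endsolid


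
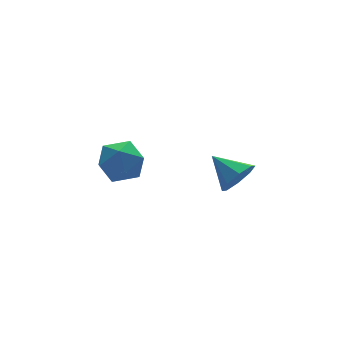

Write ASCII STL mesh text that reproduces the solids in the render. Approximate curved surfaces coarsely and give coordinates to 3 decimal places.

solid 
facet normal 0.338 -0.820 -0.461
outer loop
vertex 2.384 1.911 -0.373
vertex 2.085 2.134 -0.989
vertex 2.726 2.221 -0.674
endloop
endfacet
facet normal 0.457 0.307 0.835
outer loop
vertex 2.384 1.911 -0.373
vertex 2.726 2.221 -0.674
vertex 1.675 3.126 -0.431
endloop
endfacet
facet normal 0.338 -0.820 -0.461
outer loop
vertex 2.726 2.221 -0.674
vertex 2.085 2.134 -0.989
vertex 2.693 2.48 -1.159
endloop
endfacet
facet normal 0.660 0.681 0.319
outer loop
vertex 2.726 2.221 -0.674
vertex 2.693 2.48 -1.159
vertex 1.675 3.126 -0.431
endloop
endfacet
facet normal 0.338 -0.821 -0.461
outer loop
vertex 2.693 2.48 -1.159
vertex 2.085 2.134 -0.989
vertex 2.303 2.536 -1.545
endloop
endfacet
facet normal 0.381 0.889 -0.256
outer loop
vertex 2.693 2.48 -1.159
vertex 2.303 2.536 -1.545
vertex 1.675 3.126 -0.431
endloop
endfacet
facet normal 0.338 -0.821 -0.461
outer loop
vertex 2.303 2.536 -1.545
vertex 2.085 2.134 -0.989
vertex 1.785 2.356 -1.605
endloop
endfacet
facet normal -0.217 0.807 -0.550
outer loop
vertex 2.303 2.536 -1.545
vertex 1.785 2.356 -1.605
vertex 1.675 3.126 -0.431
endloop
endfacet
facet normal 0.338 -0.821 -0.461
outer loop
vertex 1.785 2.356 -1.605
vertex 2.085 2.134 -0.989
vertex 1.443 2.046 -1.304
endloop
endfacet
facet normal -0.783 0.484 -0.391
outer loop
vertex 1.785 2.356 -1.605
vertex 1.443 2.046 -1.304
vertex 1.675 3.126 -0.431
endloop
endfacet
facet normal 0.339 -0.820 -0.462
outer loop
vertex 1.443 2.046 -1.304
vertex 2.085 2.134 -0.989
vertex 1.477 1.787 -0.819
endloop
endfacet
facet normal -0.986 0.109 0.127
outer loop
vertex 1.443 2.046 -1.304
vertex 1.477 1.787 -0.819
vertex 1.675 3.126 -0.431
endloop
endfacet
facet normal 0.339 -0.820 -0.461
outer loop
vertex 1.477 1.787 -0.819
vertex 2.085 2.134 -0.989
vertex 1.867 1.731 -0.433
endloop
endfacet
facet normal -0.707 -0.098 0.700
outer loop
vertex 1.477 1.787 -0.819
vertex 1.867 1.731 -0.433
vertex 1.675 3.126 -0.431
endloop
endfacet
facet normal 0.339 -0.820 -0.461
outer loop
vertex 1.867 1.731 -0.433
vertex 2.085 2.134 -0.989
vertex 2.384 1.911 -0.373
endloop
endfacet
facet normal -0.110 -0.017 0.994
outer loop
vertex 1.867 1.731 -0.433
vertex 2.384 1.911 -0.373
vertex 1.675 3.126 -0.431
endloop
endfacet
facet normal 0.172 0.795 0.581
outer loop
vertex -1.391 3.57 0.64
vertex -1.996 3.316 1.167
vertex -1.203 3.06 1.282
endloop
endfacet
facet normal 0.768 0.592 0.245
outer loop
vertex -1.391 3.57 0.64
vertex -1.203 3.06 1.282
vertex -0.86 2.928 0.525
endloop
endfacet
facet normal 0.643 0.614 -0.458
outer loop
vertex -1.391 3.57 0.64
vertex -0.86 2.928 0.525
vertex -1.441 3.103 -0.057
endloop
endfacet
facet normal -0.029 0.831 -0.555
outer loop
vertex -1.391 3.57 0.64
vertex -1.441 3.103 -0.057
vertex -2.143 3.343 0.339
endloop
endfacet
facet normal -0.320 0.943 0.088
outer loop
vertex -1.391 3.57 0.64
vertex -2.143 3.343 0.339
vertex -1.996 3.316 1.167
endloop
endfacet
facet normal 0.902 -0.087 0.424
outer loop
vertex -0.86 2.928 0.525
vertex -1.203 3.06 1.282
vertex -1.137 2.277 0.981
endloop
endfacet
facet normal -0.062 0.242 0.968
outer loop
vertex -1.203 3.06 1.282
vertex -1.996 3.316 1.167
vertex -1.839 2.517 1.377
endloop
endfacet
facet normal -0.859 0.483 0.168
outer loop
vertex -1.996 3.316 1.167
vertex -2.143 3.343 0.339
vertex -2.42 2.692 0.795
endloop
endfacet
facet normal -0.388 0.302 -0.871
outer loop
vertex -2.143 3.343 0.339
vertex -1.441 3.103 -0.057
vertex -2.077 2.56 0.038
endloop
endfacet
facet normal 0.699 -0.050 -0.713
outer loop
vertex -1.441 3.103 -0.057
vertex -0.86 2.928 0.525
vertex -1.284 2.304 0.153
endloop
endfacet
facet normal 0.029 -0.831 0.555
outer loop
vertex -1.889 2.05 0.68
vertex -1.137 2.277 0.981
vertex -1.839 2.517 1.377
endloop
endfacet
facet normal -0.643 -0.614 0.458
outer loop
vertex -1.889 2.05 0.68
vertex -1.839 2.517 1.377
vertex -2.42 2.692 0.795
endloop
endfacet
facet normal -0.768 -0.592 -0.245
outer loop
vertex -1.889 2.05 0.68
vertex -2.42 2.692 0.795
vertex -2.077 2.56 0.038
endloop
endfacet
facet normal -0.172 -0.795 -0.581
outer loop
vertex -1.889 2.05 0.68
vertex -2.077 2.56 0.038
vertex -1.284 2.304 0.153
endloop
endfacet
facet normal 0.320 -0.943 -0.088
outer loop
vertex -1.889 2.05 0.68
vertex -1.284 2.304 0.153
vertex -1.137 2.277 0.981
endloop
endfacet
facet normal 0.388 -0.302 0.871
outer loop
vertex -1.839 2.517 1.377
vertex -1.137 2.277 0.981
vertex -1.203 3.06 1.282
endloop
endfacet
facet normal -0.699 0.050 0.713
outer loop
vertex -2.42 2.692 0.795
vertex -1.839 2.517 1.377
vertex -1.996 3.316 1.167
endloop
endfacet
facet normal -0.902 0.087 -0.424
outer loop
vertex -2.077 2.56 0.038
vertex -2.42 2.692 0.795
vertex -2.143 3.343 0.339
endloop
endfacet
facet normal 0.062 -0.242 -0.968
outer loop
vertex -1.284 2.304 0.153
vertex -2.077 2.56 0.038
vertex -1.441 3.103 -0.057
endloop
endfacet
facet normal 0.859 -0.483 -0.168
outer loop
vertex -1.137 2.277 0.981
vertex -1.284 2.304 0.153
vertex -0.86 2.928 0.525
endloop
endfacet

endsolid


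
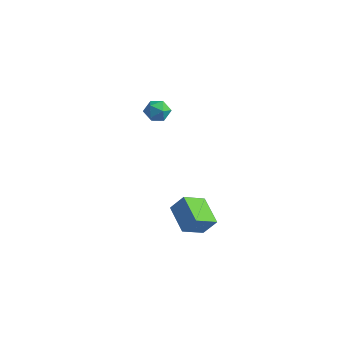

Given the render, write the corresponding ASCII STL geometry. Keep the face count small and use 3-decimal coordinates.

solid 
facet normal -0.827 0.423 0.371
outer loop
vertex 0.96 -2.315 -0.188
vertex 1.439 -2.031 0.557
vertex 1.224 -1.316 -0.738
endloop
endfacet
facet normal -0.515 -0.305 -0.801
outer loop
vertex 2.381 -1.909 -1.257
vertex 0.96 -2.315 -0.188
vertex 1.224 -1.316 -0.738
endloop
endfacet
facet normal -0.827 0.423 0.371
outer loop
vertex 1.224 -1.316 -0.738
vertex 1.439 -2.031 0.557
vertex 1.703 -1.033 0.007
endloop
endfacet
facet normal 0.227 0.853 -0.470
outer loop
vertex 1.703 -1.033 0.007
vertex 2.381 -1.909 -1.257
vertex 1.224 -1.316 -0.738
endloop
endfacet
facet normal -0.226 -0.853 0.471
outer loop
vertex 0.96 -2.315 -0.188
vertex 2.596 -2.624 0.038
vertex 1.439 -2.031 0.557
endloop
endfacet
facet normal -0.515 -0.305 -0.801
outer loop
vertex 2.117 -2.907 -0.707
vertex 0.96 -2.315 -0.188
vertex 2.381 -1.909 -1.257
endloop
endfacet
facet normal -0.226 -0.853 0.470
outer loop
vertex 2.117 -2.907 -0.707
vertex 2.596 -2.624 0.038
vertex 0.96 -2.315 -0.188
endloop
endfacet
facet normal 0.516 0.305 0.801
outer loop
vertex 1.439 -2.031 0.557
vertex 2.596 -2.624 0.038
vertex 1.703 -1.033 0.007
endloop
endfacet
facet normal 0.226 0.853 -0.470
outer loop
vertex 2.86 -1.625 -0.512
vertex 2.381 -1.909 -1.257
vertex 1.703 -1.033 0.007
endloop
endfacet
facet normal 0.515 0.305 0.801
outer loop
vertex 1.703 -1.033 0.007
vertex 2.596 -2.624 0.038
vertex 2.86 -1.625 -0.512
endloop
endfacet
facet normal 0.827 -0.423 -0.370
outer loop
vertex 2.86 -1.625 -0.512
vertex 2.117 -2.907 -0.707
vertex 2.381 -1.909 -1.257
endloop
endfacet
facet normal 0.827 -0.423 -0.371
outer loop
vertex 2.596 -2.624 0.038
vertex 2.117 -2.907 -0.707
vertex 2.86 -1.625 -0.512
endloop
endfacet
facet normal -0.999 -0.052 0.014
outer loop
vertex -4.128 2.276 1.053
vertex -4.093 1.681 1.317
vertex -4.115 2.207 1.701
endloop
endfacet
facet normal -0.778 0.623 0.082
outer loop
vertex -4.128 2.276 1.053
vertex -4.115 2.207 1.701
vertex -3.767 2.679 1.416
endloop
endfacet
facet normal -0.382 0.784 -0.490
outer loop
vertex -4.128 2.276 1.053
vertex -3.767 2.679 1.416
vertex -3.53 2.444 0.856
endloop
endfacet
facet normal -0.358 0.207 -0.910
outer loop
vertex -4.128 2.276 1.053
vertex -3.53 2.444 0.856
vertex -3.732 1.827 0.795
endloop
endfacet
facet normal -0.740 -0.309 -0.598
outer loop
vertex -4.128 2.276 1.053
vertex -3.732 1.827 0.795
vertex -4.093 1.681 1.317
endloop
endfacet
facet normal -0.359 0.662 0.658
outer loop
vertex -3.767 2.679 1.416
vertex -4.115 2.207 1.701
vertex -3.508 2.333 1.905
endloop
endfacet
facet normal -0.716 -0.431 0.549
outer loop
vertex -4.115 2.207 1.701
vertex -4.093 1.681 1.317
vertex -3.71 1.716 1.844
endloop
endfacet
facet normal -0.297 -0.847 -0.442
outer loop
vertex -4.093 1.681 1.317
vertex -3.732 1.827 0.795
vertex -3.473 1.481 1.284
endloop
endfacet
facet normal 0.321 -0.011 -0.947
outer loop
vertex -3.732 1.827 0.795
vertex -3.53 2.444 0.856
vertex -3.125 1.953 0.999
endloop
endfacet
facet normal 0.283 0.921 -0.267
outer loop
vertex -3.53 2.444 0.856
vertex -3.767 2.679 1.416
vertex -3.147 2.479 1.383
endloop
endfacet
facet normal 0.358 -0.207 0.910
outer loop
vertex -3.112 1.884 1.647
vertex -3.508 2.333 1.905
vertex -3.71 1.716 1.844
endloop
endfacet
facet normal 0.382 -0.784 0.490
outer loop
vertex -3.112 1.884 1.647
vertex -3.71 1.716 1.844
vertex -3.473 1.481 1.284
endloop
endfacet
facet normal 0.778 -0.623 -0.082
outer loop
vertex -3.112 1.884 1.647
vertex -3.473 1.481 1.284
vertex -3.125 1.953 0.999
endloop
endfacet
facet normal 0.999 0.052 -0.014
outer loop
vertex -3.112 1.884 1.647
vertex -3.125 1.953 0.999
vertex -3.147 2.479 1.383
endloop
endfacet
facet normal 0.740 0.309 0.598
outer loop
vertex -3.112 1.884 1.647
vertex -3.147 2.479 1.383
vertex -3.508 2.333 1.905
endloop
endfacet
facet normal -0.321 0.011 0.947
outer loop
vertex -3.71 1.716 1.844
vertex -3.508 2.333 1.905
vertex -4.115 2.207 1.701
endloop
endfacet
facet normal -0.283 -0.921 0.267
outer loop
vertex -3.473 1.481 1.284
vertex -3.71 1.716 1.844
vertex -4.093 1.681 1.317
endloop
endfacet
facet normal 0.359 -0.662 -0.658
outer loop
vertex -3.125 1.953 0.999
vertex -3.473 1.481 1.284
vertex -3.732 1.827 0.795
endloop
endfacet
facet normal 0.716 0.431 -0.549
outer loop
vertex -3.147 2.479 1.383
vertex -3.125 1.953 0.999
vertex -3.53 2.444 0.856
endloop
endfacet
facet normal 0.297 0.847 0.442
outer loop
vertex -3.508 2.333 1.905
vertex -3.147 2.479 1.383
vertex -3.767 2.679 1.416
endloop
endfacet

endsolid


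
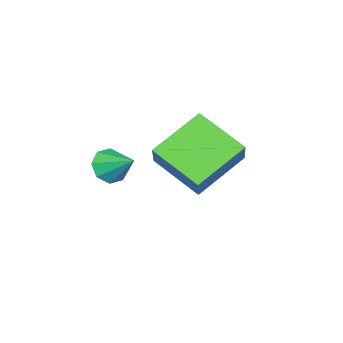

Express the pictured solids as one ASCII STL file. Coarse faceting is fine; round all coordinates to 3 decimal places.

solid 
facet normal -0.806 0.281 0.521
outer loop
vertex -0.613 -1.632 -2.82
vertex 0.351 -0.97 -1.685
vertex -0.644 0.011 -3.753
endloop
endfacet
facet normal -0.591 -0.407 -0.696
outer loop
vertex 0.969 -0.55 -4.795
vertex -0.613 -1.632 -2.82
vertex -0.644 0.011 -3.753
endloop
endfacet
facet normal -0.806 0.280 0.521
outer loop
vertex -0.644 0.011 -3.753
vertex 0.351 -0.97 -1.685
vertex 0.32 0.674 -2.618
endloop
endfacet
facet normal -0.017 0.869 -0.494
outer loop
vertex 0.32 0.674 -2.618
vertex 0.969 -0.55 -4.795
vertex -0.644 0.011 -3.753
endloop
endfacet
facet normal 0.016 -0.870 0.493
outer loop
vertex -0.613 -1.632 -2.82
vertex 1.964 -1.531 -2.727
vertex 0.351 -0.97 -1.685
endloop
endfacet
facet normal -0.591 -0.406 -0.696
outer loop
vertex 1.0 -2.194 -3.862
vertex -0.613 -1.632 -2.82
vertex 0.969 -0.55 -4.795
endloop
endfacet
facet normal 0.016 -0.869 0.494
outer loop
vertex 1.0 -2.194 -3.862
vertex 1.964 -1.531 -2.727
vertex -0.613 -1.632 -2.82
endloop
endfacet
facet normal 0.591 0.406 0.697
outer loop
vertex 0.351 -0.97 -1.685
vertex 1.964 -1.531 -2.727
vertex 0.32 0.674 -2.618
endloop
endfacet
facet normal -0.016 0.870 -0.494
outer loop
vertex 1.933 0.112 -3.66
vertex 0.969 -0.55 -4.795
vertex 0.32 0.674 -2.618
endloop
endfacet
facet normal 0.591 0.407 0.696
outer loop
vertex 0.32 0.674 -2.618
vertex 1.964 -1.531 -2.727
vertex 1.933 0.112 -3.66
endloop
endfacet
facet normal 0.806 -0.281 -0.521
outer loop
vertex 1.933 0.112 -3.66
vertex 1.0 -2.194 -3.862
vertex 0.969 -0.55 -4.795
endloop
endfacet
facet normal 0.806 -0.281 -0.521
outer loop
vertex 1.964 -1.531 -2.727
vertex 1.0 -2.194 -3.862
vertex 1.933 0.112 -3.66
endloop
endfacet
facet normal -0.132 -0.830 -0.541
outer loop
vertex 4.292 -1.778 -2.83
vertex 3.661 -1.779 -2.674
vertex 4.015 -1.522 -3.155
endloop
endfacet
facet normal 0.793 0.563 -0.232
outer loop
vertex 4.292 -1.778 -2.83
vertex 4.015 -1.522 -3.155
vertex 3.819 -0.781 -2.026
endloop
endfacet
facet normal -0.131 -0.831 -0.540
outer loop
vertex 4.015 -1.522 -3.155
vertex 3.661 -1.779 -2.674
vertex 3.531 -1.418 -3.198
endloop
endfacet
facet normal 0.224 0.832 -0.507
outer loop
vertex 4.015 -1.522 -3.155
vertex 3.531 -1.418 -3.198
vertex 3.819 -0.781 -2.026
endloop
endfacet
facet normal -0.132 -0.831 -0.540
outer loop
vertex 3.531 -1.418 -3.198
vertex 3.661 -1.779 -2.674
vertex 3.123 -1.524 -2.935
endloop
endfacet
facet normal -0.438 0.831 -0.344
outer loop
vertex 3.531 -1.418 -3.198
vertex 3.123 -1.524 -2.935
vertex 3.819 -0.781 -2.026
endloop
endfacet
facet normal -0.132 -0.831 -0.540
outer loop
vertex 3.123 -1.524 -2.935
vertex 3.661 -1.779 -2.674
vertex 3.03 -1.78 -2.518
endloop
endfacet
facet normal -0.812 0.561 0.163
outer loop
vertex 3.123 -1.524 -2.935
vertex 3.03 -1.78 -2.518
vertex 3.819 -0.781 -2.026
endloop
endfacet
facet normal -0.132 -0.831 -0.540
outer loop
vertex 3.03 -1.78 -2.518
vertex 3.661 -1.779 -2.674
vertex 3.307 -2.035 -2.193
endloop
endfacet
facet normal -0.674 0.180 0.716
outer loop
vertex 3.03 -1.78 -2.518
vertex 3.307 -2.035 -2.193
vertex 3.819 -0.781 -2.026
endloop
endfacet
facet normal -0.132 -0.831 -0.540
outer loop
vertex 3.307 -2.035 -2.193
vertex 3.661 -1.779 -2.674
vertex 3.791 -2.14 -2.15
endloop
endfacet
facet normal -0.107 -0.088 0.990
outer loop
vertex 3.307 -2.035 -2.193
vertex 3.791 -2.14 -2.15
vertex 3.819 -0.781 -2.026
endloop
endfacet
facet normal -0.130 -0.831 -0.540
outer loop
vertex 3.791 -2.14 -2.15
vertex 3.661 -1.779 -2.674
vertex 4.199 -2.033 -2.413
endloop
endfacet
facet normal 0.556 -0.087 0.827
outer loop
vertex 3.791 -2.14 -2.15
vertex 4.199 -2.033 -2.413
vertex 3.819 -0.781 -2.026
endloop
endfacet
facet normal -0.132 -0.832 -0.538
outer loop
vertex 4.199 -2.033 -2.413
vertex 3.661 -1.779 -2.674
vertex 4.292 -1.778 -2.83
endloop
endfacet
facet normal 0.930 0.183 0.319
outer loop
vertex 4.199 -2.033 -2.413
vertex 4.292 -1.778 -2.83
vertex 3.819 -0.781 -2.026
endloop
endfacet

endsolid


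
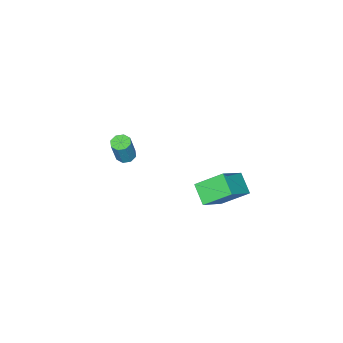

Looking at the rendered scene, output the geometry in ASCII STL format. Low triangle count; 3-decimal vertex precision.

solid 
facet normal -0.311 -0.078 -0.947
outer loop
vertex 1.629 -4.083 -3.767
vertex 1.107 -3.884 -3.612
vertex 1.601 -3.641 -3.794
endloop
endfacet
facet normal 0.948 0.041 -0.314
outer loop
vertex 1.629 -4.083 -3.767
vertex 1.601 -3.641 -3.794
vertex 2.135 -3.956 -2.223
endloop
endfacet
facet normal 0.948 0.041 -0.314
outer loop
vertex 2.135 -3.956 -2.223
vertex 1.601 -3.641 -3.794
vertex 2.107 -3.514 -2.25
endloop
endfacet
facet normal 0.311 0.078 0.947
outer loop
vertex 2.135 -3.956 -2.223
vertex 2.107 -3.514 -2.25
vertex 1.613 -3.756 -2.068
endloop
endfacet
facet normal -0.310 -0.079 -0.947
outer loop
vertex 1.601 -3.641 -3.794
vertex 1.107 -3.884 -3.612
vertex 1.284 -3.341 -3.715
endloop
endfacet
facet normal 0.627 0.732 -0.266
outer loop
vertex 1.601 -3.641 -3.794
vertex 1.284 -3.341 -3.715
vertex 2.107 -3.514 -2.25
endloop
endfacet
facet normal 0.627 0.732 -0.266
outer loop
vertex 2.107 -3.514 -2.25
vertex 1.284 -3.341 -3.715
vertex 1.79 -3.214 -2.171
endloop
endfacet
facet normal 0.310 0.079 0.947
outer loop
vertex 2.107 -3.514 -2.25
vertex 1.79 -3.214 -2.171
vertex 1.613 -3.756 -2.068
endloop
endfacet
facet normal -0.312 -0.078 -0.947
outer loop
vertex 1.284 -3.341 -3.715
vertex 1.107 -3.884 -3.612
vertex 0.863 -3.359 -3.575
endloop
endfacet
facet normal -0.063 0.996 -0.061
outer loop
vertex 1.284 -3.341 -3.715
vertex 0.863 -3.359 -3.575
vertex 1.79 -3.214 -2.171
endloop
endfacet
facet normal -0.061 0.996 -0.063
outer loop
vertex 1.79 -3.214 -2.171
vertex 0.863 -3.359 -3.575
vertex 1.369 -3.231 -2.031
endloop
endfacet
facet normal 0.312 0.078 0.947
outer loop
vertex 1.79 -3.214 -2.171
vertex 1.369 -3.231 -2.031
vertex 1.613 -3.756 -2.068
endloop
endfacet
facet normal -0.311 -0.078 -0.947
outer loop
vertex 0.863 -3.359 -3.575
vertex 1.107 -3.884 -3.612
vertex 0.585 -3.684 -3.457
endloop
endfacet
facet normal -0.715 0.676 0.178
outer loop
vertex 0.863 -3.359 -3.575
vertex 0.585 -3.684 -3.457
vertex 1.369 -3.231 -2.031
endloop
endfacet
facet normal -0.716 0.675 0.179
outer loop
vertex 1.369 -3.231 -2.031
vertex 0.585 -3.684 -3.457
vertex 1.091 -3.557 -1.913
endloop
endfacet
facet normal 0.311 0.078 0.947
outer loop
vertex 1.369 -3.231 -2.031
vertex 1.091 -3.557 -1.913
vertex 1.613 -3.756 -2.068
endloop
endfacet
facet normal -0.311 -0.078 -0.947
outer loop
vertex 0.585 -3.684 -3.457
vertex 1.107 -3.884 -3.612
vertex 0.613 -4.126 -3.43
endloop
endfacet
facet normal -0.948 -0.041 0.314
outer loop
vertex 0.585 -3.684 -3.457
vertex 0.613 -4.126 -3.43
vertex 1.091 -3.557 -1.913
endloop
endfacet
facet normal -0.948 -0.041 0.314
outer loop
vertex 1.091 -3.557 -1.913
vertex 0.613 -4.126 -3.43
vertex 1.119 -3.999 -1.886
endloop
endfacet
facet normal 0.311 0.078 0.947
outer loop
vertex 1.091 -3.557 -1.913
vertex 1.119 -3.999 -1.886
vertex 1.613 -3.756 -2.068
endloop
endfacet
facet normal -0.310 -0.079 -0.947
outer loop
vertex 0.613 -4.126 -3.43
vertex 1.107 -3.884 -3.612
vertex 0.93 -4.426 -3.509
endloop
endfacet
facet normal -0.627 -0.732 0.266
outer loop
vertex 0.613 -4.126 -3.43
vertex 0.93 -4.426 -3.509
vertex 1.119 -3.999 -1.886
endloop
endfacet
facet normal -0.627 -0.732 0.266
outer loop
vertex 1.119 -3.999 -1.886
vertex 0.93 -4.426 -3.509
vertex 1.436 -4.299 -1.965
endloop
endfacet
facet normal 0.310 0.079 0.947
outer loop
vertex 1.119 -3.999 -1.886
vertex 1.436 -4.299 -1.965
vertex 1.613 -3.756 -2.068
endloop
endfacet
facet normal -0.312 -0.078 -0.947
outer loop
vertex 0.93 -4.426 -3.509
vertex 1.107 -3.884 -3.612
vertex 1.351 -4.409 -3.649
endloop
endfacet
facet normal 0.061 -0.996 0.062
outer loop
vertex 0.93 -4.426 -3.509
vertex 1.351 -4.409 -3.649
vertex 1.436 -4.299 -1.965
endloop
endfacet
facet normal 0.063 -0.996 0.062
outer loop
vertex 1.436 -4.299 -1.965
vertex 1.351 -4.409 -3.649
vertex 1.857 -4.281 -2.105
endloop
endfacet
facet normal 0.312 0.078 0.947
outer loop
vertex 1.436 -4.299 -1.965
vertex 1.857 -4.281 -2.105
vertex 1.613 -3.756 -2.068
endloop
endfacet
facet normal -0.311 -0.078 -0.947
outer loop
vertex 1.351 -4.409 -3.649
vertex 1.107 -3.884 -3.612
vertex 1.629 -4.083 -3.767
endloop
endfacet
facet normal 0.716 -0.675 -0.179
outer loop
vertex 1.351 -4.409 -3.649
vertex 1.629 -4.083 -3.767
vertex 1.857 -4.281 -2.105
endloop
endfacet
facet normal 0.715 -0.676 -0.179
outer loop
vertex 1.857 -4.281 -2.105
vertex 1.629 -4.083 -3.767
vertex 2.135 -3.956 -2.223
endloop
endfacet
facet normal 0.311 0.078 0.947
outer loop
vertex 1.857 -4.281 -2.105
vertex 2.135 -3.956 -2.223
vertex 1.613 -3.756 -2.068
endloop
endfacet
facet normal -0.496 0.645 0.582
outer loop
vertex -0.204 3.162 -1.449
vertex 1.398 3.322 -0.262
vertex 0.239 4.165 -2.183
endloop
endfacet
facet normal -0.801 -0.081 -0.594
outer loop
vertex 1.122 3.018 -3.218
vertex -0.204 3.162 -1.449
vertex 0.239 4.165 -2.183
endloop
endfacet
facet normal -0.496 0.644 0.582
outer loop
vertex 0.239 4.165 -2.183
vertex 1.398 3.322 -0.262
vertex 1.841 4.326 -0.996
endloop
endfacet
facet normal 0.336 0.760 -0.556
outer loop
vertex 1.841 4.326 -0.996
vertex 1.122 3.018 -3.218
vertex 0.239 4.165 -2.183
endloop
endfacet
facet normal -0.336 -0.760 0.556
outer loop
vertex -0.204 3.162 -1.449
vertex 2.281 2.175 -1.297
vertex 1.398 3.322 -0.262
endloop
endfacet
facet normal -0.801 -0.081 -0.594
outer loop
vertex 0.679 2.014 -2.484
vertex -0.204 3.162 -1.449
vertex 1.122 3.018 -3.218
endloop
endfacet
facet normal -0.336 -0.760 0.556
outer loop
vertex 0.679 2.014 -2.484
vertex 2.281 2.175 -1.297
vertex -0.204 3.162 -1.449
endloop
endfacet
facet normal 0.801 0.081 0.594
outer loop
vertex 1.398 3.322 -0.262
vertex 2.281 2.175 -1.297
vertex 1.841 4.326 -0.996
endloop
endfacet
facet normal 0.336 0.760 -0.556
outer loop
vertex 2.724 3.178 -2.031
vertex 1.122 3.018 -3.218
vertex 1.841 4.326 -0.996
endloop
endfacet
facet normal 0.801 0.081 0.594
outer loop
vertex 1.841 4.326 -0.996
vertex 2.281 2.175 -1.297
vertex 2.724 3.178 -2.031
endloop
endfacet
facet normal 0.496 -0.644 -0.582
outer loop
vertex 2.724 3.178 -2.031
vertex 0.679 2.014 -2.484
vertex 1.122 3.018 -3.218
endloop
endfacet
facet normal 0.496 -0.645 -0.582
outer loop
vertex 2.281 2.175 -1.297
vertex 0.679 2.014 -2.484
vertex 2.724 3.178 -2.031
endloop
endfacet

endsolid
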